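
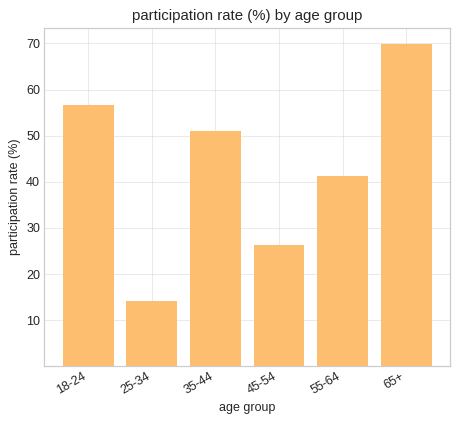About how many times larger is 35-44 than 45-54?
35-44 ≈ 50, 45-54 ≈ 30; 50/30 ≈ 1.67.

≈ 1.67×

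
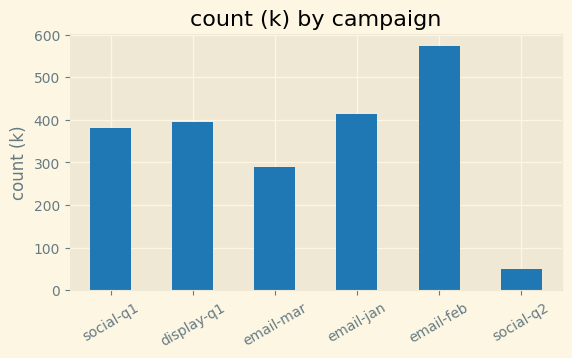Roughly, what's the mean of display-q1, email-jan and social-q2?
(400 + 400 + 50) / 3 ≈ 283.

≈ 283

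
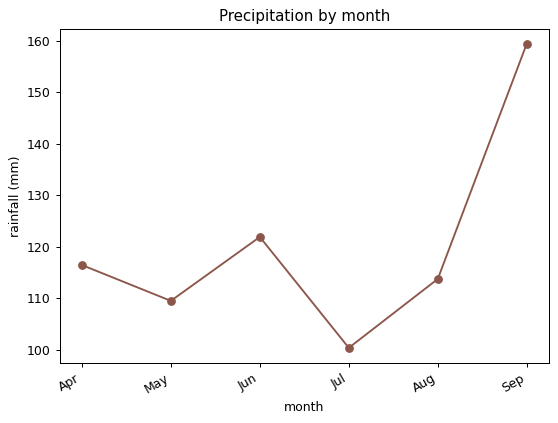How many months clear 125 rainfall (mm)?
1

Above 125: Sep.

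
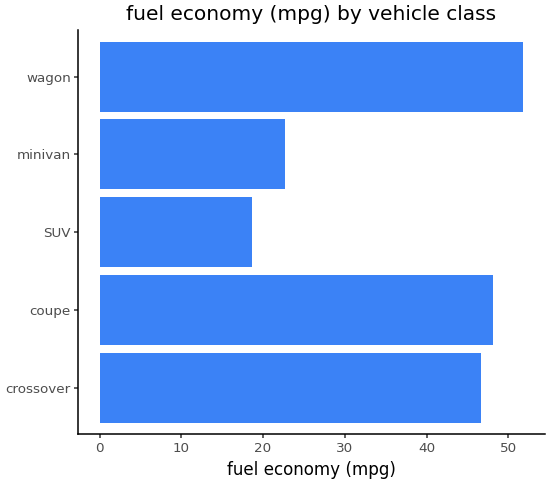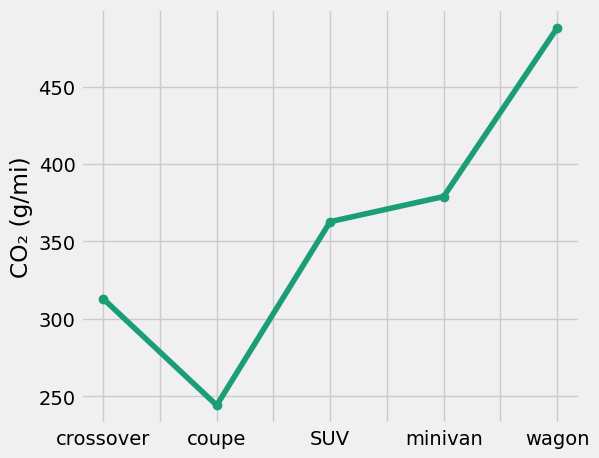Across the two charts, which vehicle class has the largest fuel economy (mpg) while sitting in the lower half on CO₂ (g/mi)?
coupe

Chart 2 median CO₂ (g/mi) ≈ 350; below-median vehicle classes: crossover, coupe. Among those, coupe has the highest fuel economy (mpg) (≈ 50).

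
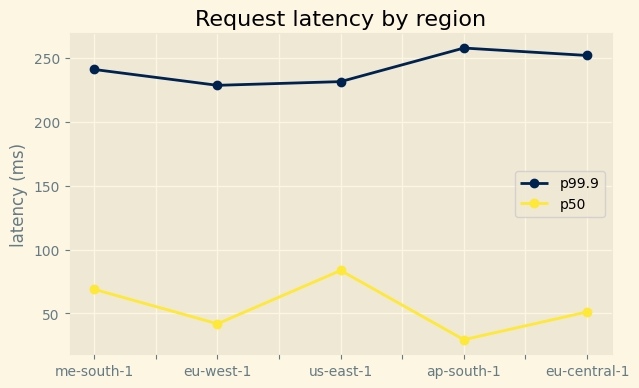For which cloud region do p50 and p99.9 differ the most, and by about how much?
ap-south-1, ≈ 240 ms

ap-south-1: p50 ≈ 20, p99.9 ≈ 260 → gap ≈ 240. Next-largest (eu-central-1) is only ≈ 200.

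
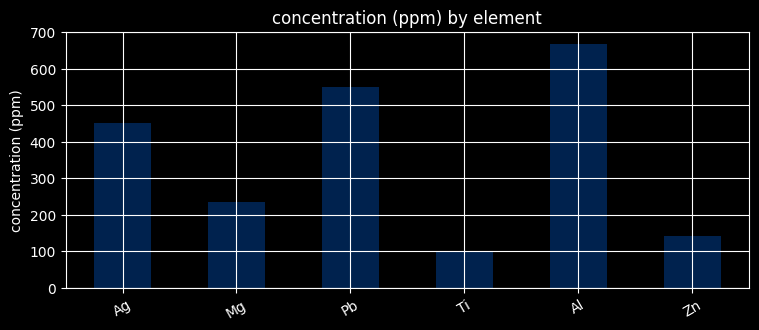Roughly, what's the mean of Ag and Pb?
≈ 500

(500 + 500) / 2 ≈ 500.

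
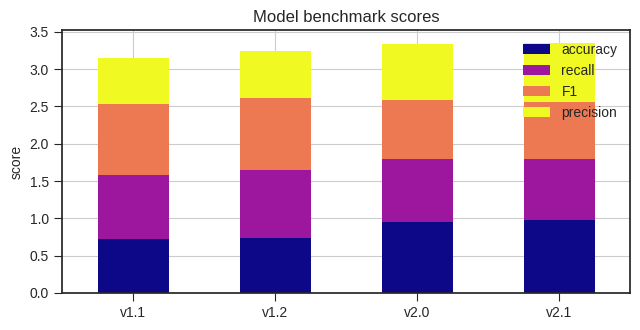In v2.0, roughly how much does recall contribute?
recall top ≈ 2.0, bottom ≈ 1.0; segment ≈ 1.0.

≈ 1.0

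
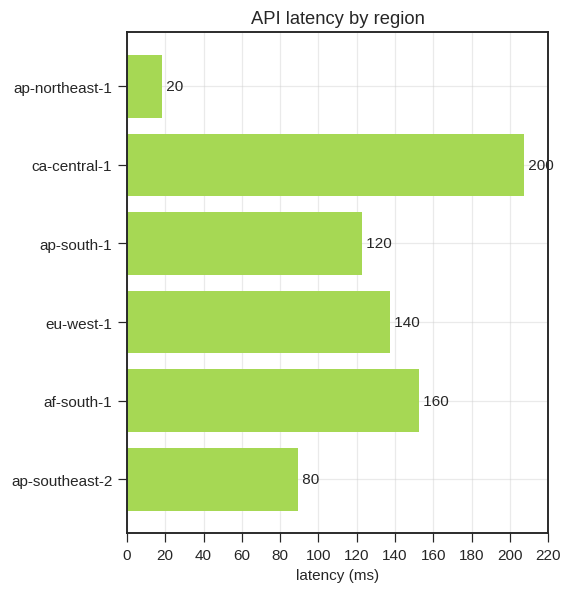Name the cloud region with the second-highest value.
Top 3: ca-central-1 ≈ 200, af-south-1 ≈ 160, eu-west-1 ≈ 140.

af-south-1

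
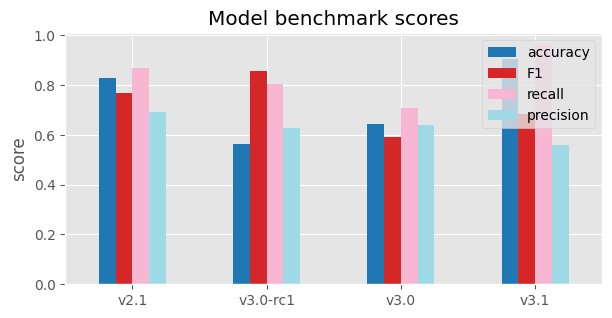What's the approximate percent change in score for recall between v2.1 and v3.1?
≈ +11.1%

v2.1 ≈ 0.9, v3.1 ≈ 1.0; (1.0 − 0.9) / 0.9 ≈ +11.1%.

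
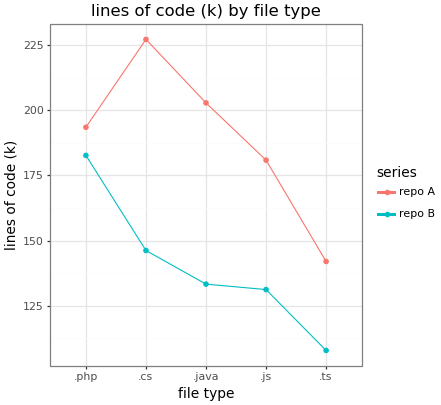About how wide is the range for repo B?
Max .php ≈ 180, min .ts ≈ 110; range ≈ 70.

≈ 70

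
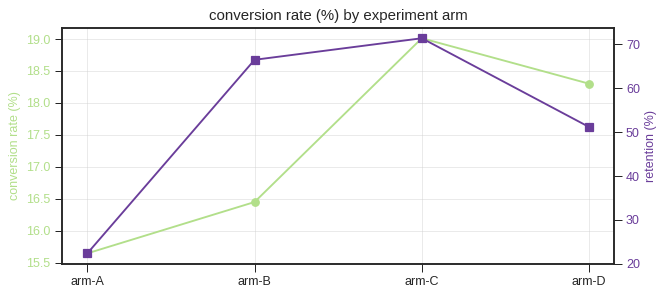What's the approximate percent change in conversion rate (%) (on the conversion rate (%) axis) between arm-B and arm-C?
arm-B ≈ 16.5, arm-C ≈ 19.0; (19.0 − 16.5) / 16.5 ≈ +15.2%.

≈ +15.2%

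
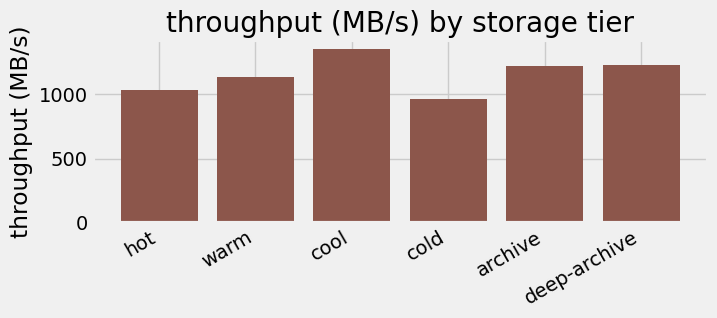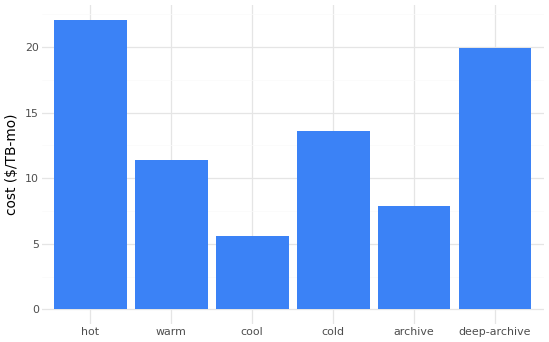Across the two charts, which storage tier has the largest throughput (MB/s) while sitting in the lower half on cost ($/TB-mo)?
Chart 2 median cost ($/TB-mo) ≈ 10; below-median storage tiers: warm, cool, archive. Among those, cool has the highest throughput (MB/s) (≈ 1400).

cool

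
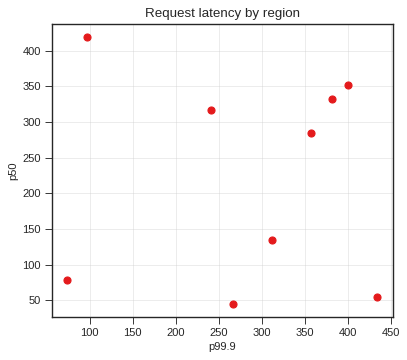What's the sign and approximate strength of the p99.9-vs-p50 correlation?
no clear correlation

Points are roughly uncorrelated; weak (|r| ≈ 0.0).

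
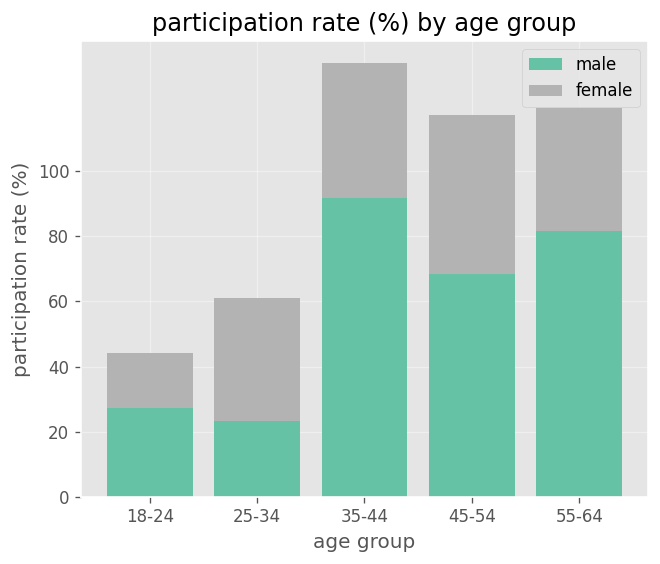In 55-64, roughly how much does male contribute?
male top ≈ 80, bottom ≈ 0; segment ≈ 80.

≈ 80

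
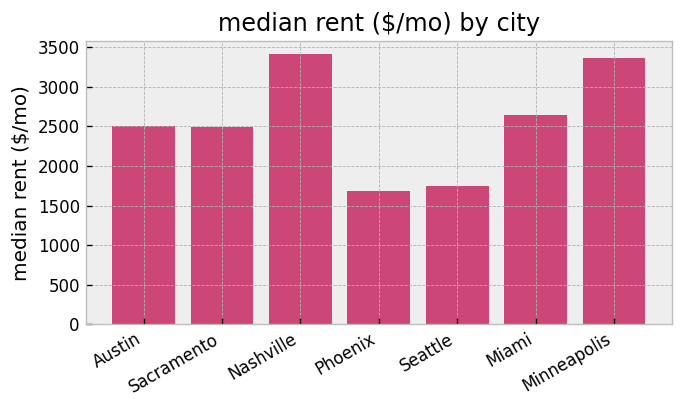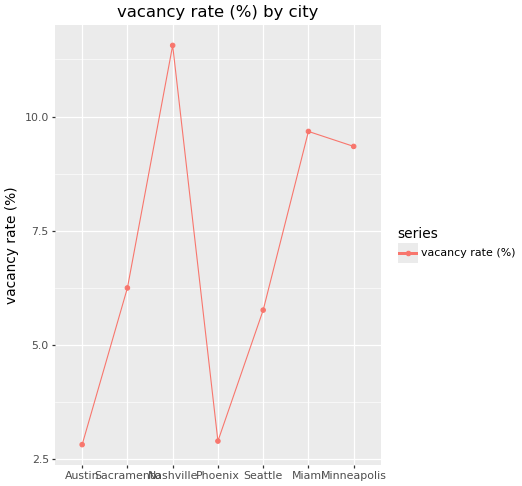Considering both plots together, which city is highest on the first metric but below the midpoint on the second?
Austin

Chart 2 median vacancy rate (%) ≈ 6; below-median cities: Austin, Phoenix, Seattle. Among those, Austin has the highest median rent ($/mo) (≈ 2500).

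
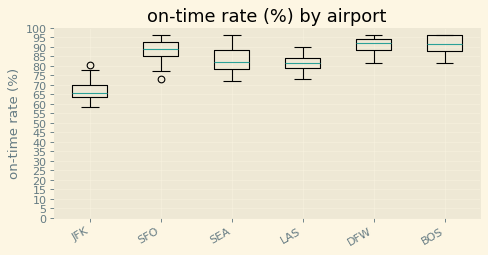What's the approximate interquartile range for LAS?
≈ 5

Q3 ≈ 85, Q1 ≈ 80; IQR ≈ 5.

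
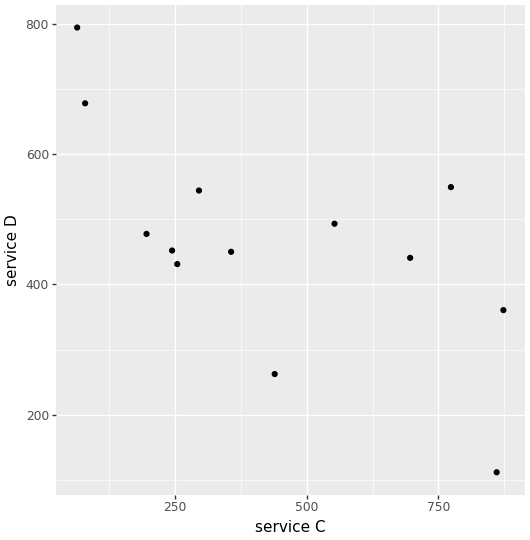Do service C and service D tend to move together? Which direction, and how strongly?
negative, moderate

Points are negatively correlated; moderate (|r| ≈ 0.6).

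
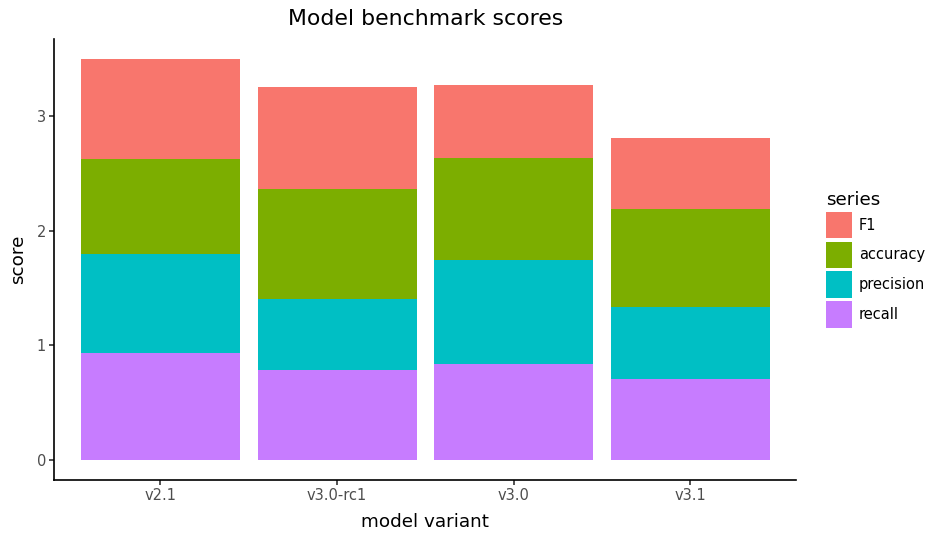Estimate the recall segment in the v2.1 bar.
≈ 1.0

recall top ≈ 1.0, bottom ≈ 0.0; segment ≈ 1.0.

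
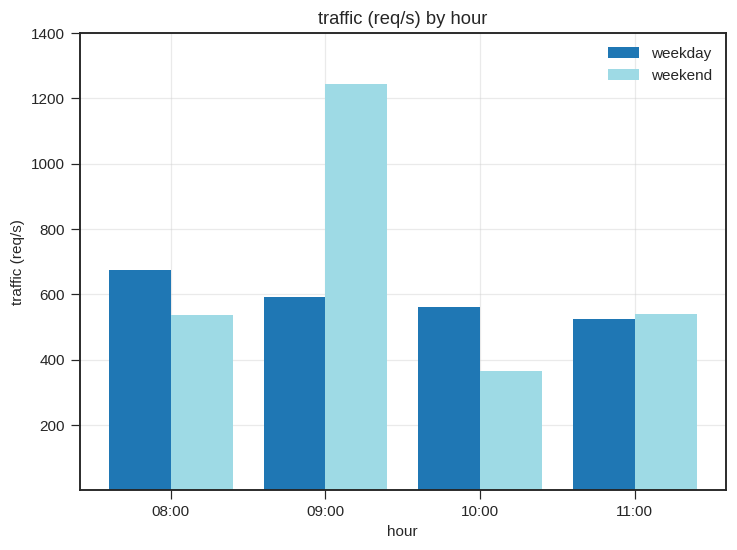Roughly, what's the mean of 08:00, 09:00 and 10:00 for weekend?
≈ 733

(600 + 1200 + 400) / 3 ≈ 733.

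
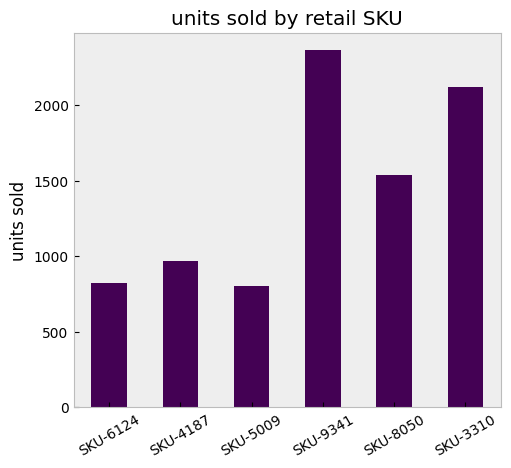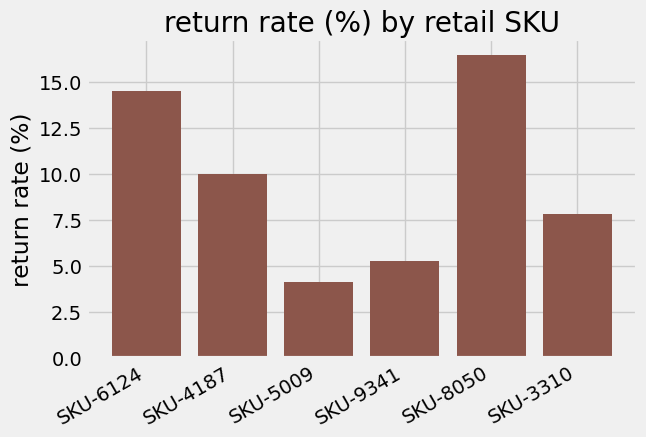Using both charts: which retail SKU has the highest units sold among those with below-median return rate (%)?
Chart 2 median return rate (%) ≈ 8; below-median retail SKUs: SKU-5009, SKU-9341, SKU-3310. Among those, SKU-9341 has the highest units sold (≈ 2500).

SKU-9341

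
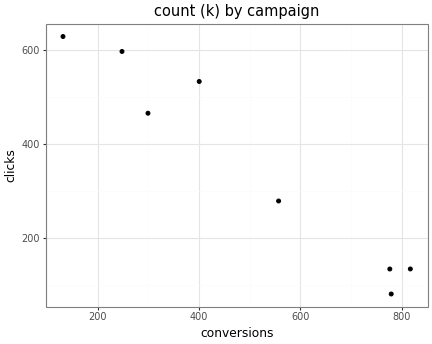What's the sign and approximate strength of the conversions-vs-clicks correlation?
Points are negatively correlated; strong (|r| ≈ 1.0).

negative, strong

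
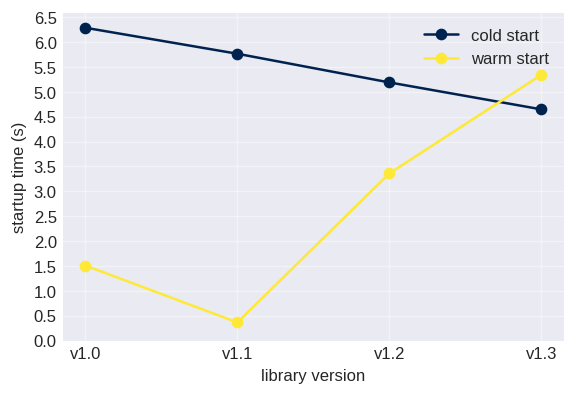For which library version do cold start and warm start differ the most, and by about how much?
v1.1, ≈ 5.5 s

v1.1: cold start ≈ 6.0, warm start ≈ 0.5 → gap ≈ 5.5. Next-largest (v1.0) is only ≈ 5.0.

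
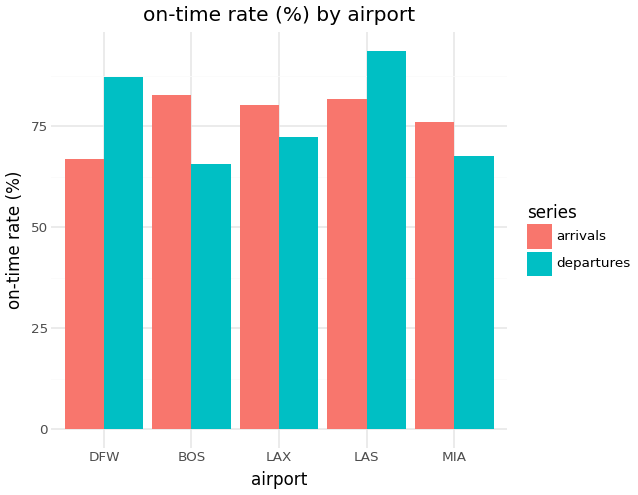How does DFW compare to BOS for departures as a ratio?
DFW ≈ 90, BOS ≈ 70; 90/70 ≈ 1.29.

≈ 1.29×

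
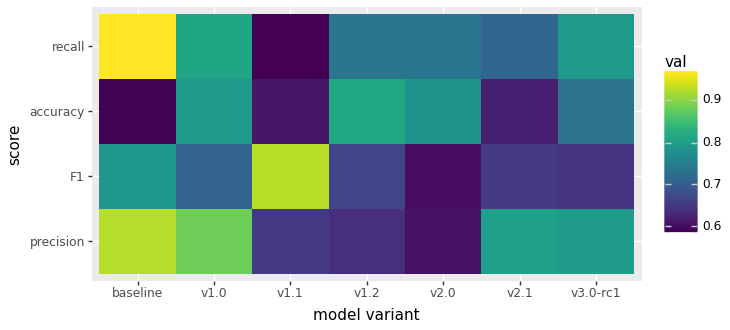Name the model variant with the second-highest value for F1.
baseline

Top 3 for F1: v1.1 ≈ 0.95, baseline ≈ 0.80, v1.0 ≈ 0.70.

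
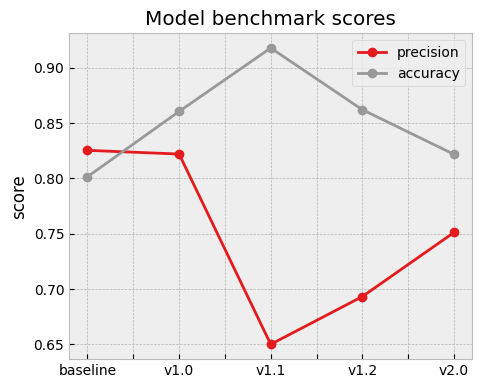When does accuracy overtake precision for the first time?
v1.0

baseline: accuracy ≈ 0.80 vs precision ≈ 0.85 (not yet); v1.0: accuracy ≈ 0.85 vs precision ≈ 0.80 (first crossover).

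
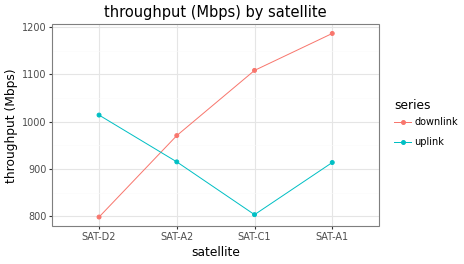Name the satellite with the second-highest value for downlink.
SAT-C1

Top 3 for downlink: SAT-A1 ≈ 1200, SAT-C1 ≈ 1100, SAT-A2 ≈ 950.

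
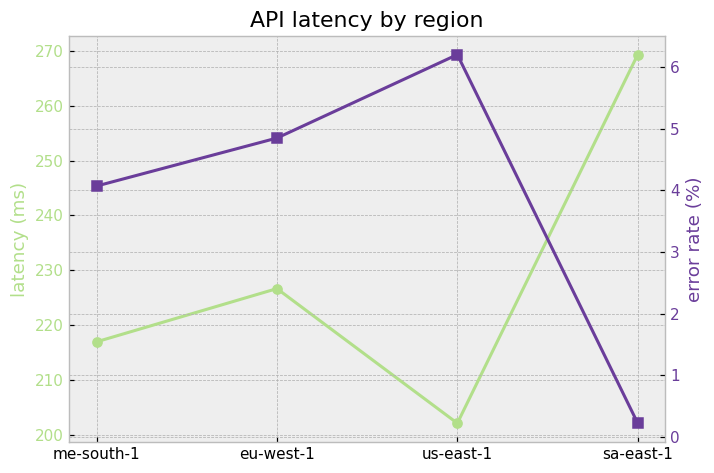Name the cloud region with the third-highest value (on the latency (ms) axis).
me-south-1

Top 4 (on the latency (ms) axis): sa-east-1 ≈ 270, eu-west-1 ≈ 230, me-south-1 ≈ 220, us-east-1 ≈ 200.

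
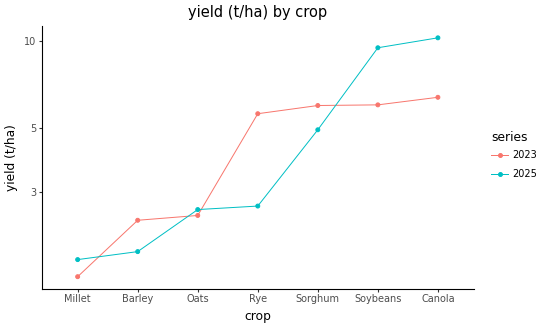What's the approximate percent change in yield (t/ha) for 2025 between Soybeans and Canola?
Soybeans ≈ 9, Canola ≈ 10; (10 − 9) / 9 ≈ +11.1%.

≈ +11.1%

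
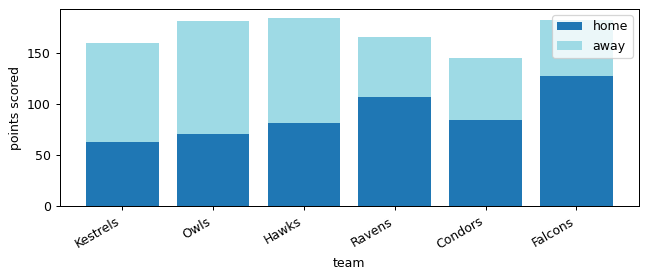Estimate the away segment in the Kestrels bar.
away top ≈ 160, bottom ≈ 60; segment ≈ 100.

≈ 100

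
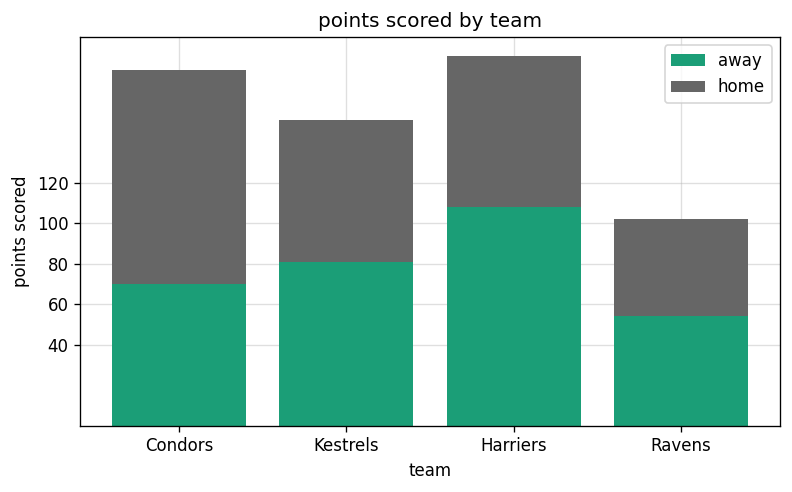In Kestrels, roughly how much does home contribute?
≈ 80

home top ≈ 160, bottom ≈ 80; segment ≈ 80.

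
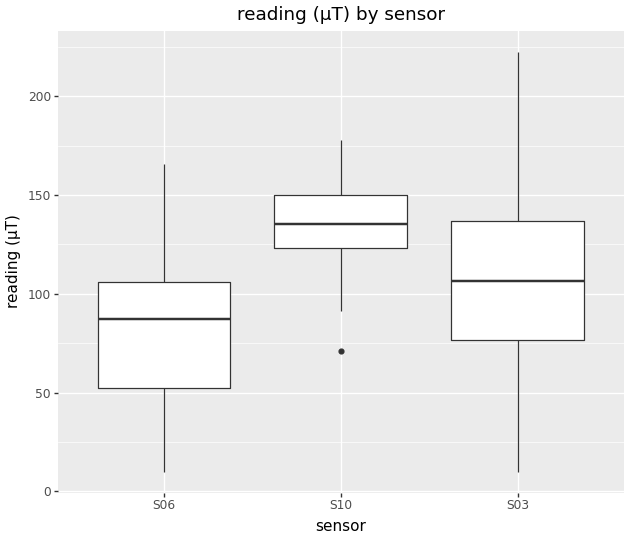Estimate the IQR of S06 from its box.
Q3 ≈ 105, Q1 ≈ 50; IQR ≈ 55.

≈ 55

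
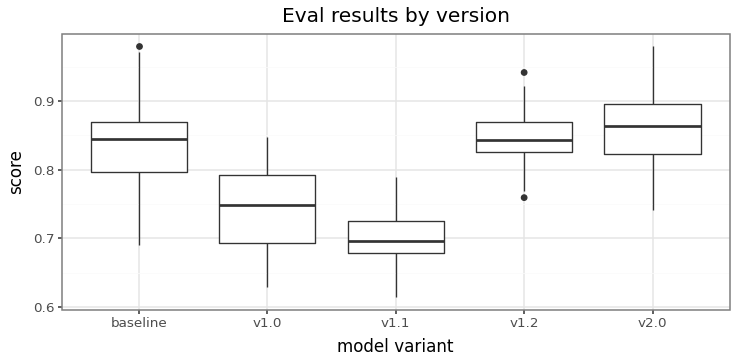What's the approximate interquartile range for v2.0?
≈ 0.08

Q3 ≈ 0.90, Q1 ≈ 0.82; IQR ≈ 0.08.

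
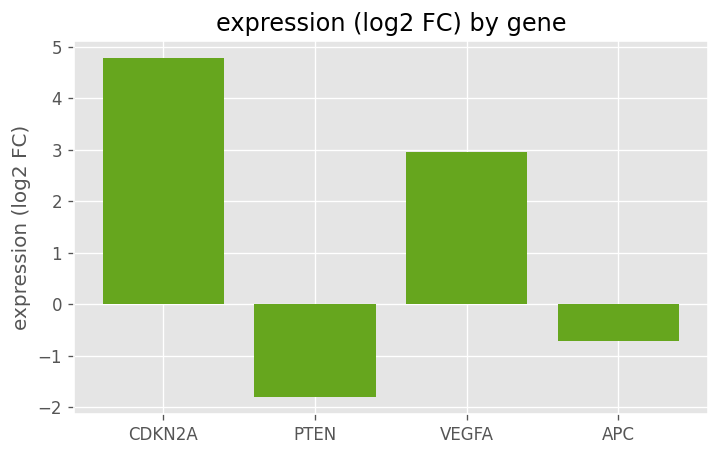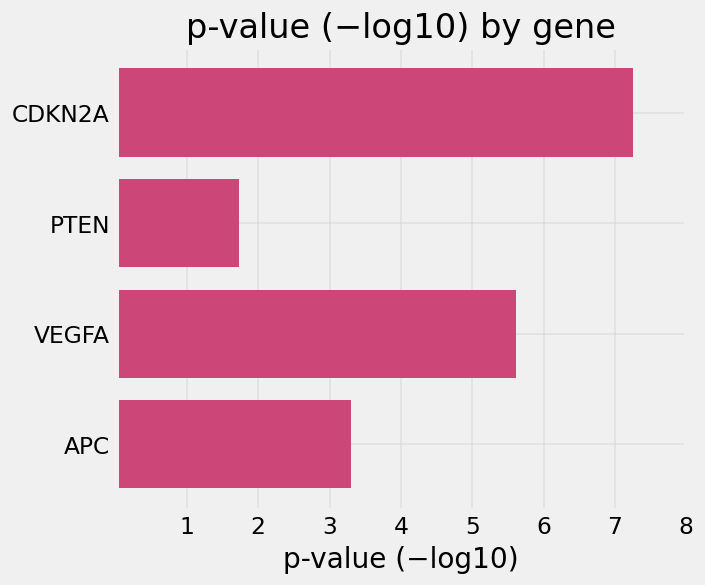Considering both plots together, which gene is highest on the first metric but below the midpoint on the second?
Chart 2 median p-value (−log10) ≈ 4; below-median genes: PTEN, APC. Among those, APC has the highest expression (log2 FC) (≈ -0.5).

APC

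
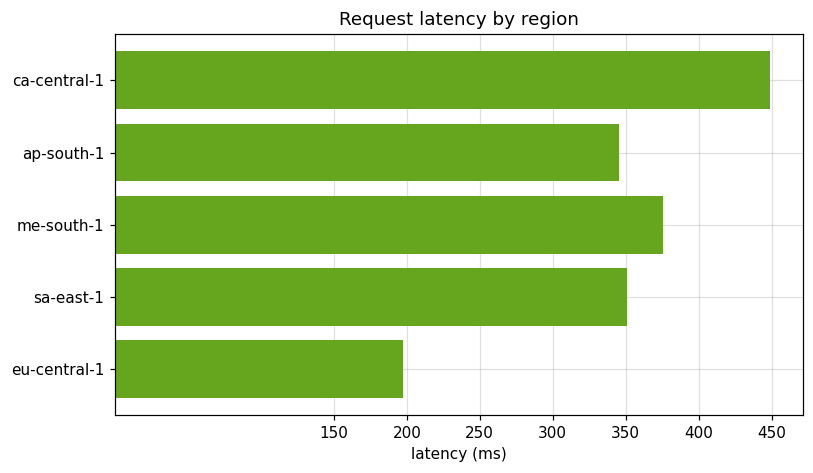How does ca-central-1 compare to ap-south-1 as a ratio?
ca-central-1 ≈ 450, ap-south-1 ≈ 350; 450/350 ≈ 1.29.

≈ 1.29×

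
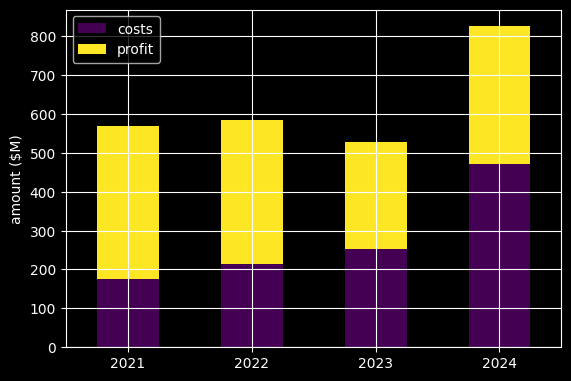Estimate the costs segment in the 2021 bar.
≈ 200

costs top ≈ 200, bottom ≈ 0; segment ≈ 200.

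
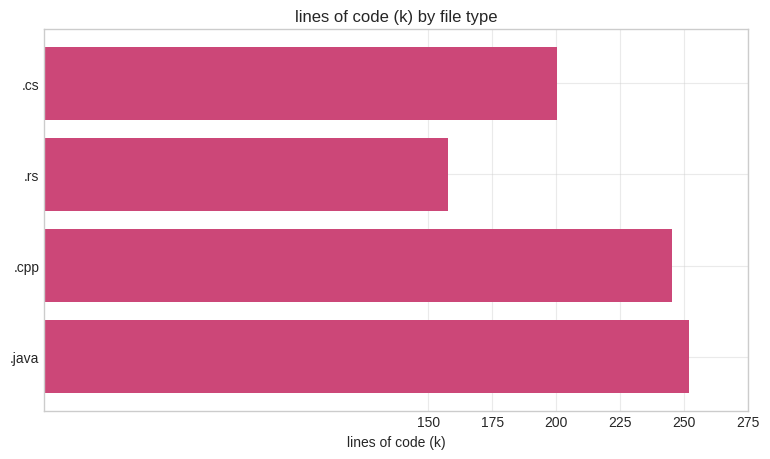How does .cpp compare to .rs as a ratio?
≈ 1.67×

.cpp ≈ 250, .rs ≈ 150; 250/150 ≈ 1.67.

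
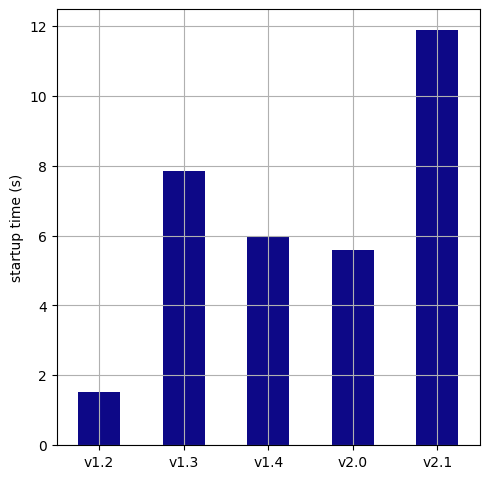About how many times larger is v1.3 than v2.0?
≈ 1.33×

v1.3 ≈ 8, v2.0 ≈ 6; 8/6 ≈ 1.33.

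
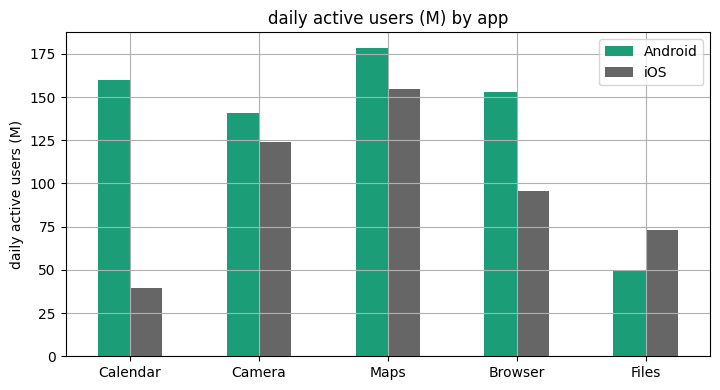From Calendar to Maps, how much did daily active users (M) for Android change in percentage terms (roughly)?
Calendar ≈ 160, Maps ≈ 180; (180 − 160) / 160 ≈ +12.5%.

≈ +12.5%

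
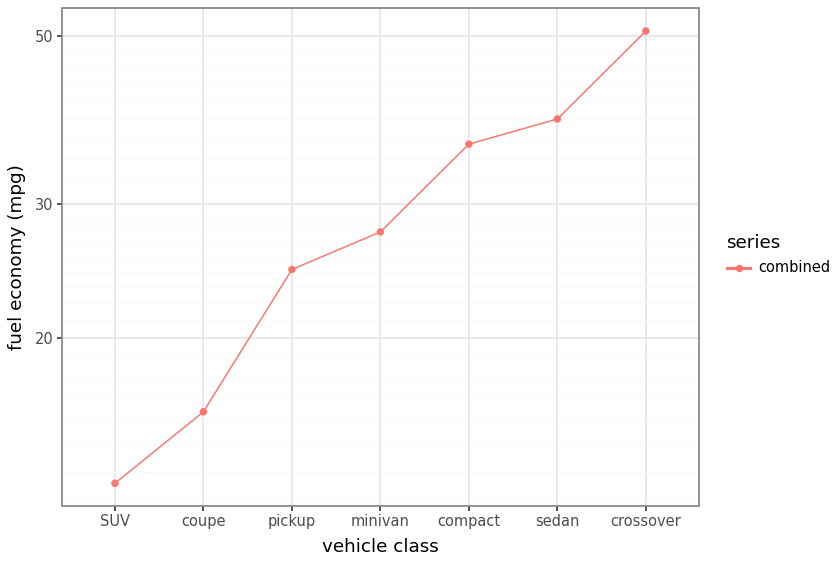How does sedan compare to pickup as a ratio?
sedan ≈ 40, pickup ≈ 25; 40/25 ≈ 1.6.

≈ 1.6×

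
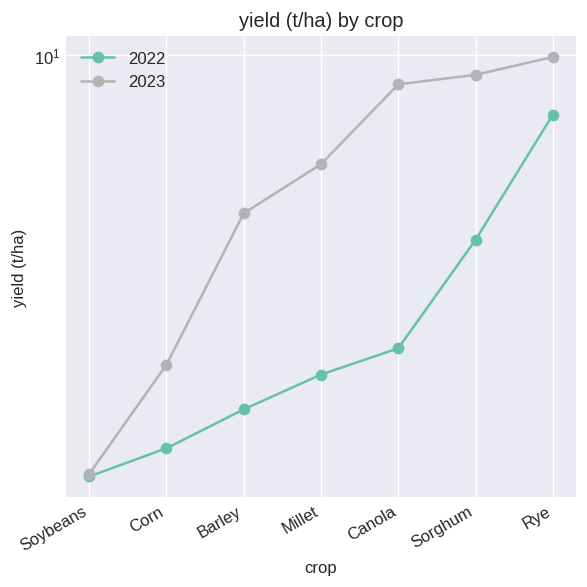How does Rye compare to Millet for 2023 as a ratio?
≈ 1.67×

Rye ≈ 10, Millet ≈ 6; 10/6 ≈ 1.67.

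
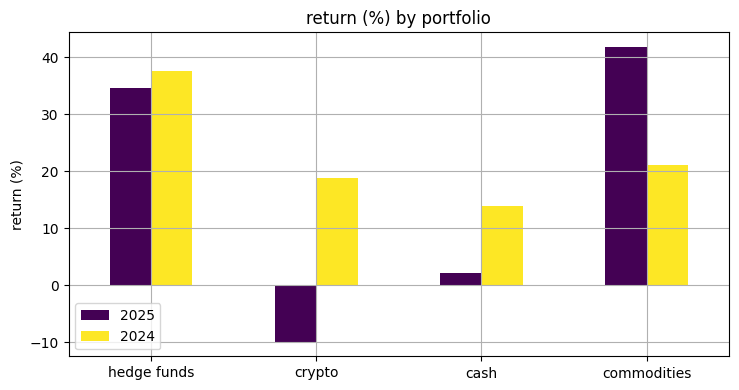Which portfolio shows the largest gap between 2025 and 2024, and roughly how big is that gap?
crypto: 2025 ≈ -10, 2024 ≈ 20 → gap ≈ 30. Next-largest (commodities) is only ≈ 20.

crypto, ≈ 30 %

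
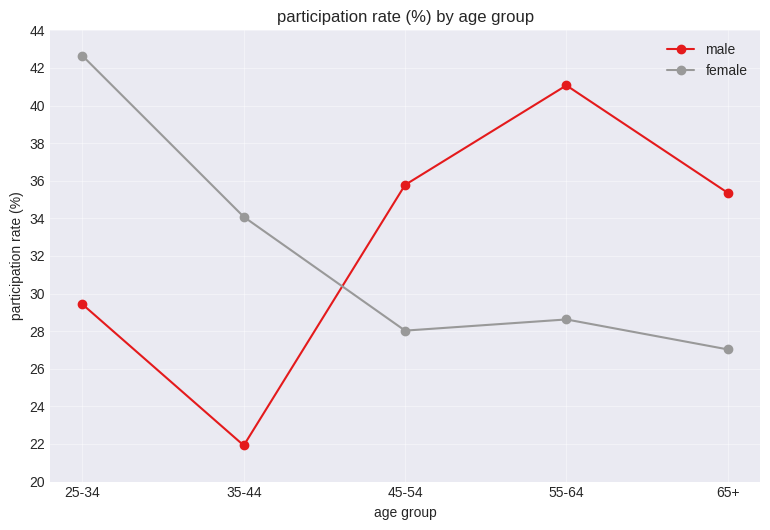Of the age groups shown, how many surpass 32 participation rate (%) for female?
2

Above 32: 25-34, 35-44.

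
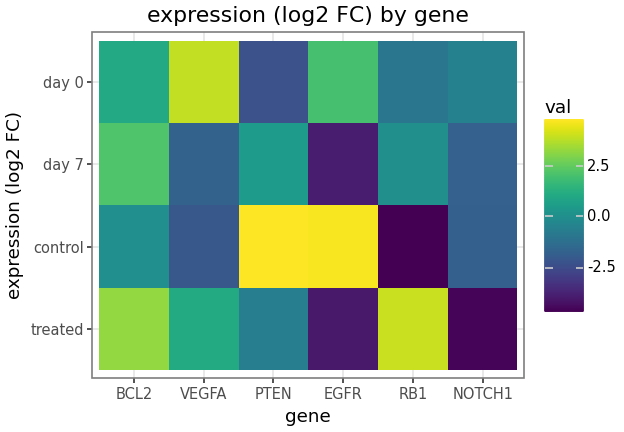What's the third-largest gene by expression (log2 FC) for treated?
Top 4 for treated: RB1 ≈ 4, BCL2 ≈ 3, VEGFA ≈ 1, PTEN ≈ -1.

VEGFA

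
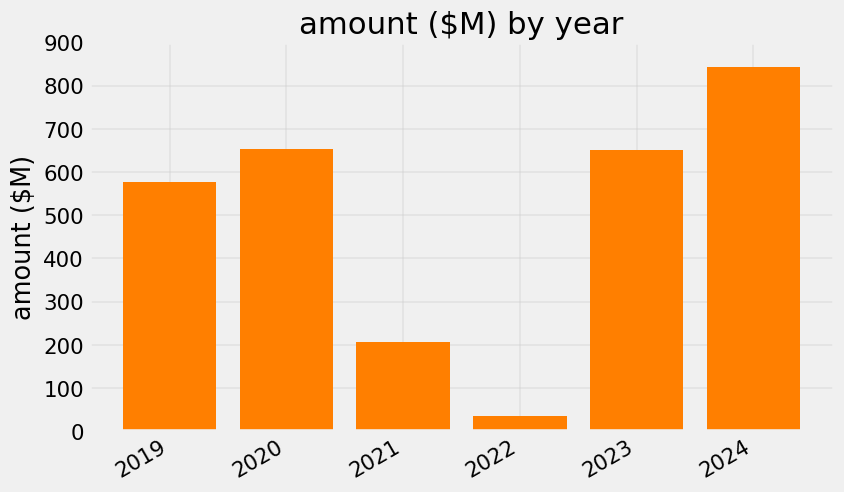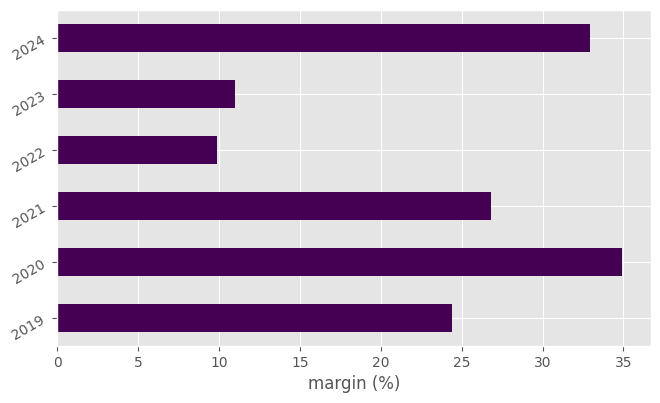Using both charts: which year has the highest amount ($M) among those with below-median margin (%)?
2023

Chart 2 median margin (%) ≈ 25; below-median years: 2019, 2022, 2023. Among those, 2023 has the highest amount ($M) (≈ 700).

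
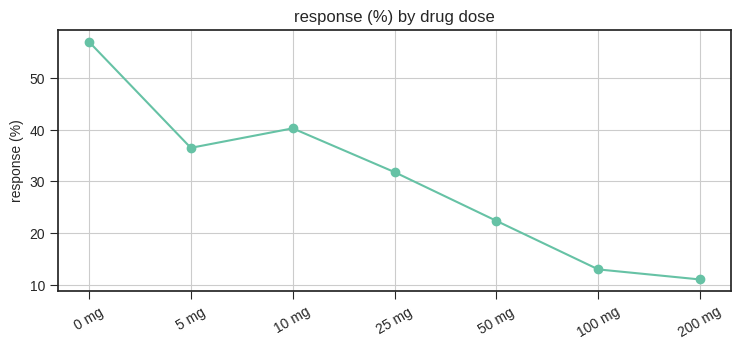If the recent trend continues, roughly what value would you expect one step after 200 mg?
Last three: 20, 15, 10 → slope ≈ -5/step → next ≈ 5.

≈ 5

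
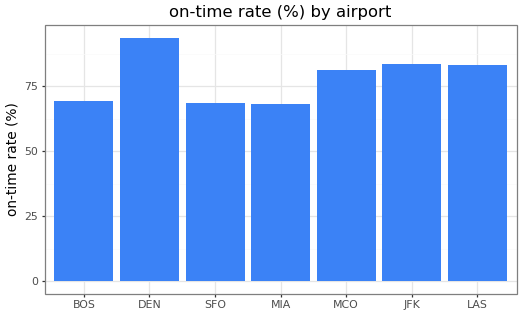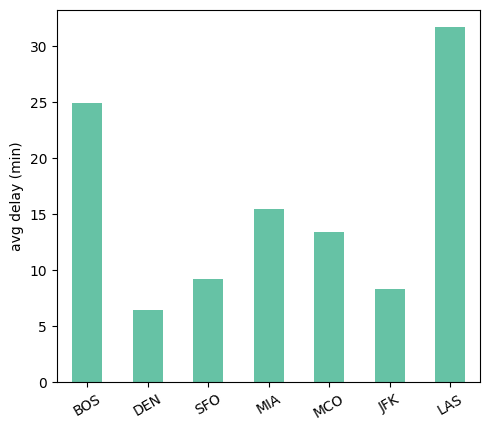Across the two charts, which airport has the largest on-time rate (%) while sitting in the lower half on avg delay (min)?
Chart 2 median avg delay (min) ≈ 15; below-median airports: DEN, SFO, JFK. Among those, DEN has the highest on-time rate (%) (≈ 90).

DEN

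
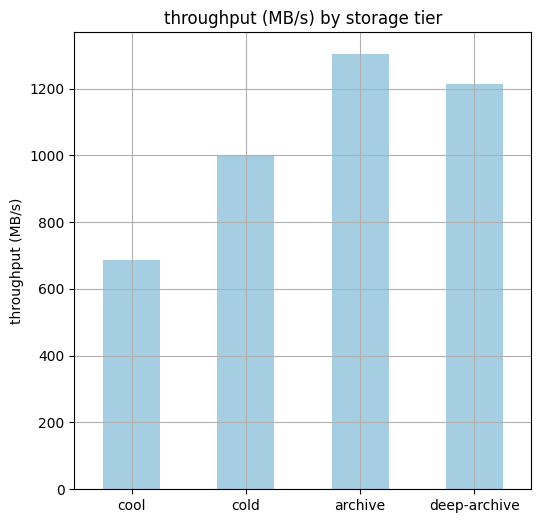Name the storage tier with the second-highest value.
Top 3: archive ≈ 1400, deep-archive ≈ 1200, cold ≈ 1000.

deep-archive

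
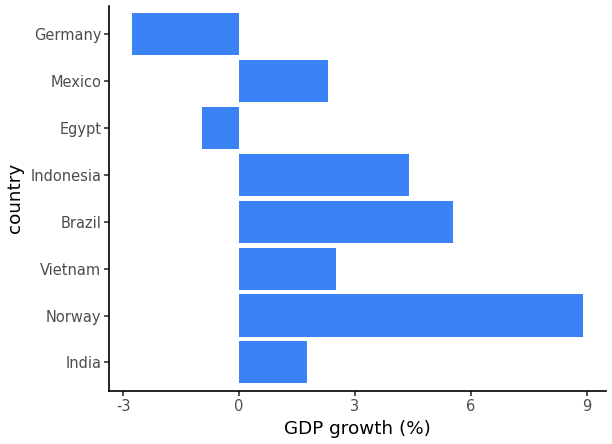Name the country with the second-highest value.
Top 3: Norway ≈ 9, Brazil ≈ 6, Indonesia ≈ 4.

Brazil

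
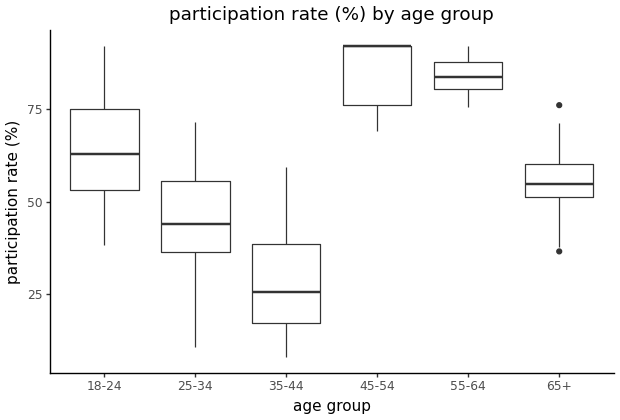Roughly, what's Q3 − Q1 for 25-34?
Q3 ≈ 60, Q1 ≈ 40; IQR ≈ 20.

≈ 20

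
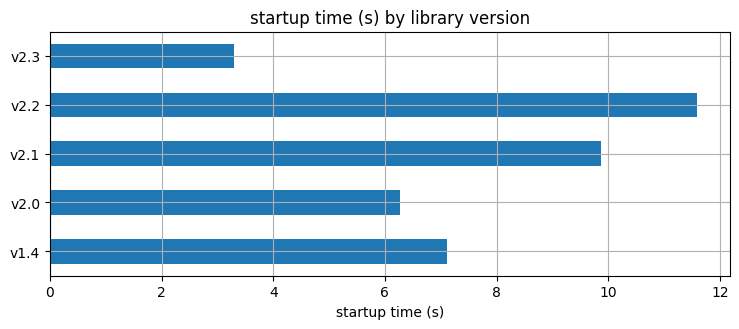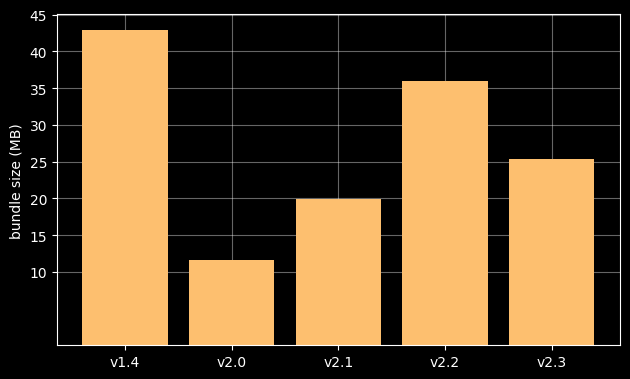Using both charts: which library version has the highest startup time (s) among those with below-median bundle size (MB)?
v2.1

Chart 2 median bundle size (MB) ≈ 25; below-median library versions: v2.0, v2.1. Among those, v2.1 has the highest startup time (s) (≈ 10).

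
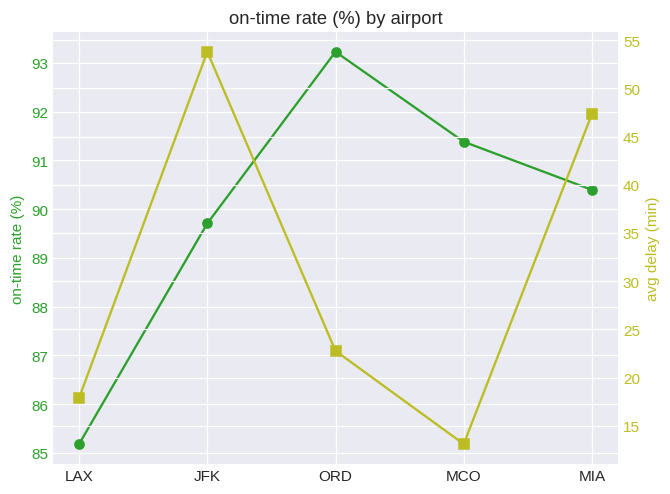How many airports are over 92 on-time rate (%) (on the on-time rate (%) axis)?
Above 92: ORD.

1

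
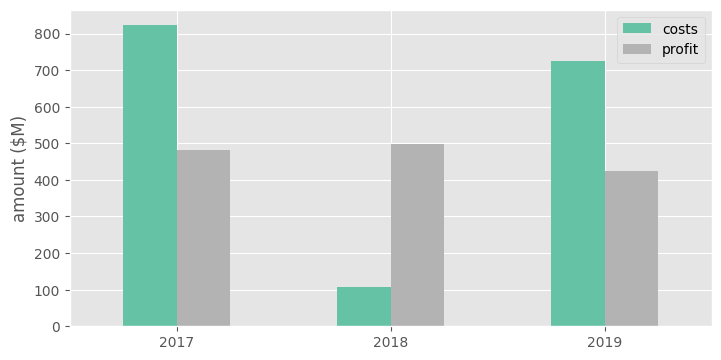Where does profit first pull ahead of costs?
2017: profit ≈ 500 vs costs ≈ 800 (not yet); 2018: profit ≈ 500 vs costs ≈ 100 (first crossover).

2018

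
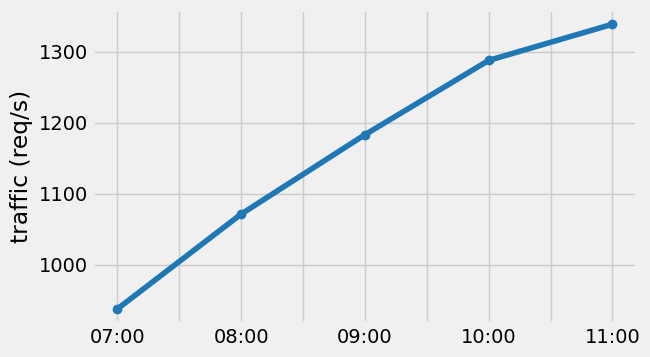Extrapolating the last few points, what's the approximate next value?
Last three: 1200, 1300, 1350 → slope ≈ 75/step → next ≈ 1425.

≈ 1425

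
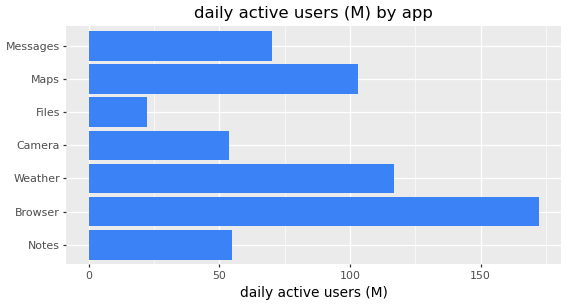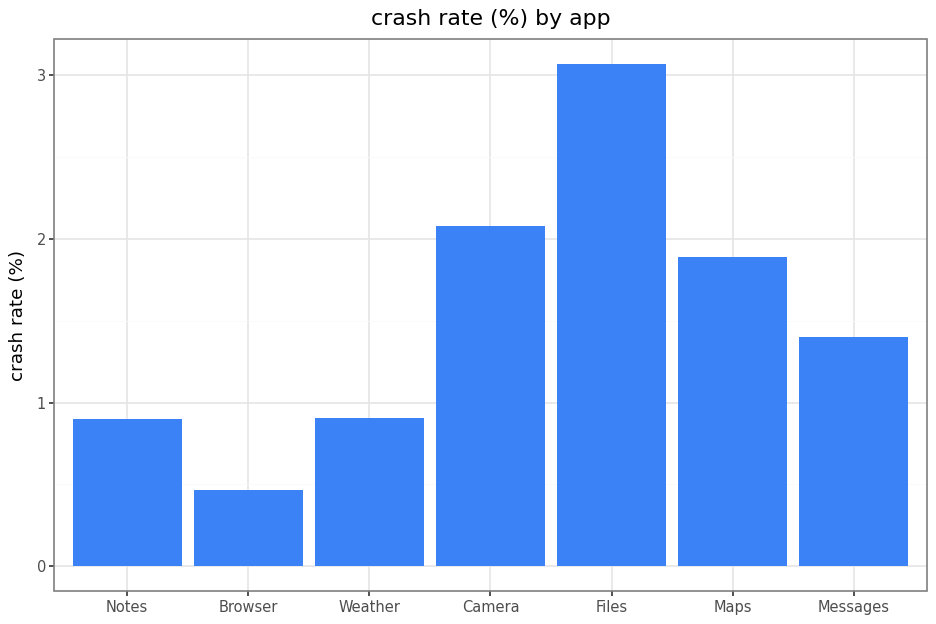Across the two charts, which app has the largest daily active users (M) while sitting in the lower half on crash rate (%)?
Chart 2 median crash rate (%) ≈ 1.5; below-median apps: Notes, Browser, Weather. Among those, Browser has the highest daily active users (M) (≈ 180).

Browser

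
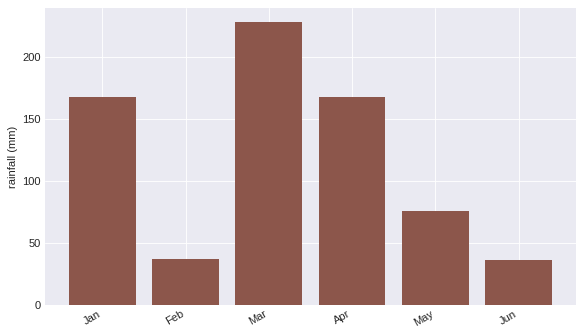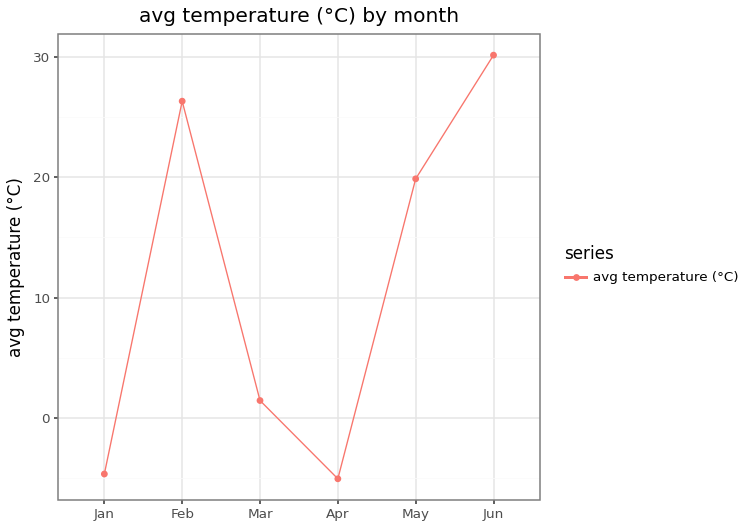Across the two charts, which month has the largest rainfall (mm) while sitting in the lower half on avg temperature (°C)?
Mar

Chart 2 median avg temperature (°C) ≈ 10; below-median months: Jan, Mar, Apr. Among those, Mar has the highest rainfall (mm) (≈ 225).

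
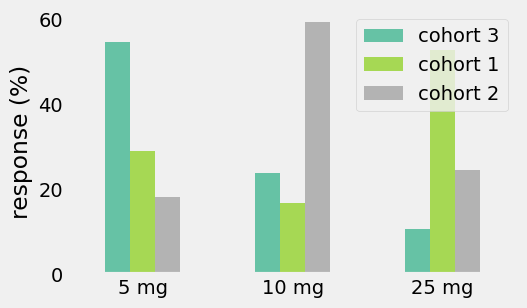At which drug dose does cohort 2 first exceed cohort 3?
5 mg: cohort 2 ≈ 20 vs cohort 3 ≈ 55 (not yet); 10 mg: cohort 2 ≈ 60 vs cohort 3 ≈ 25 (first crossover).

10 mg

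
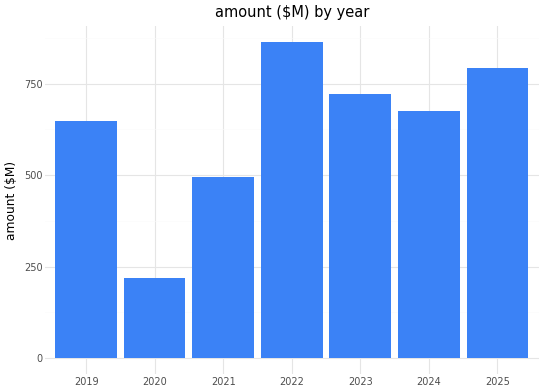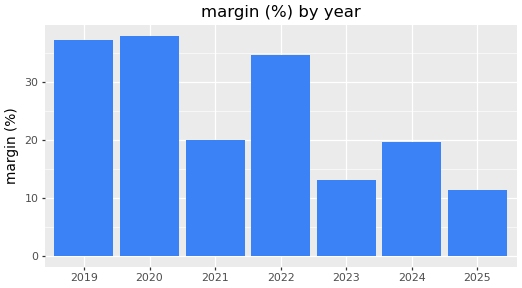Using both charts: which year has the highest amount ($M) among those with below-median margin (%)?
2025

Chart 2 median margin (%) ≈ 20; below-median years: 2023, 2024, 2025. Among those, 2025 has the highest amount ($M) (≈ 800).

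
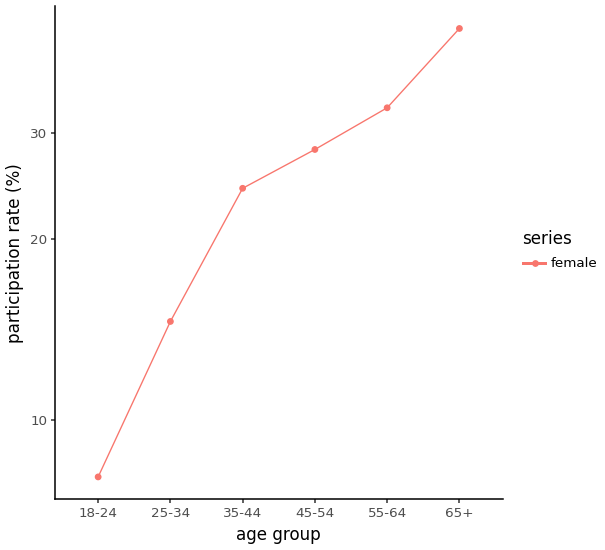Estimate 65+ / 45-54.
≈ 1.5×

65+ ≈ 45, 45-54 ≈ 30; 45/30 ≈ 1.5.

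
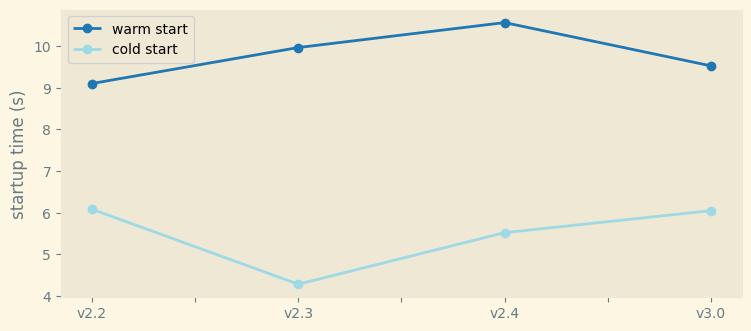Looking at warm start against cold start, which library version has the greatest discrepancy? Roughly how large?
v2.3: warm start ≈ 10, cold start ≈ 4 → gap ≈ 6. Next-largest (v2.4) is only ≈ 5.

v2.3, ≈ 6 s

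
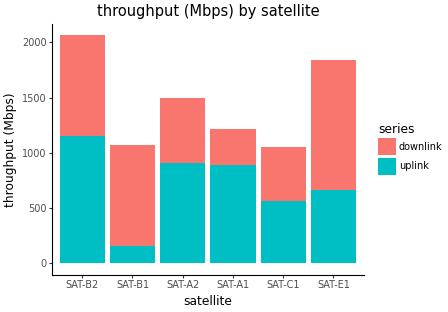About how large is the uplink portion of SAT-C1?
uplink top ≈ 600, bottom ≈ 0; segment ≈ 600.

≈ 600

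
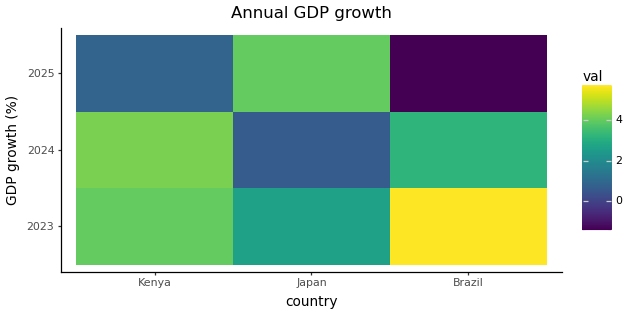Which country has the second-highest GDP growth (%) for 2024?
Brazil

Top 3 for 2024: Kenya ≈ 4, Brazil ≈ 3, Japan ≈ 1.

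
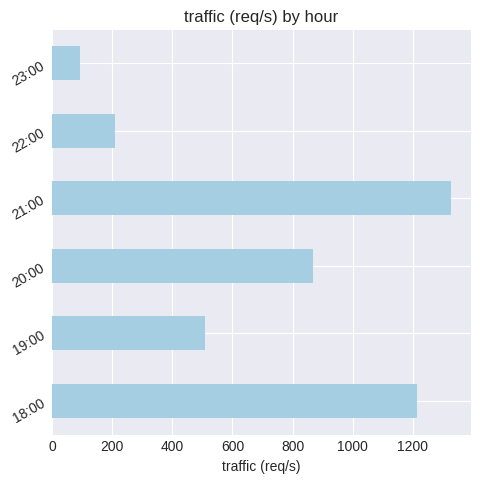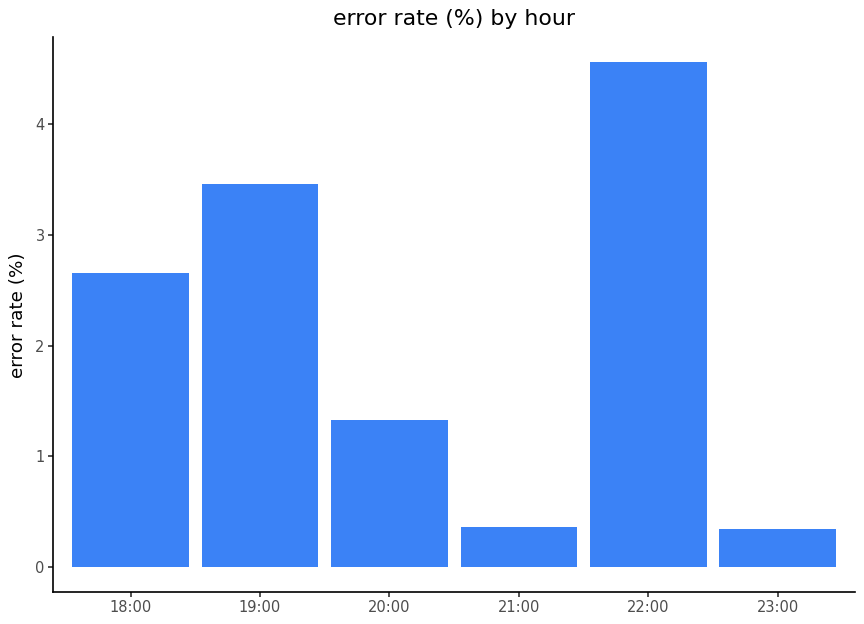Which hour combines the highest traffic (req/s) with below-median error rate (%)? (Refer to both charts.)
21:00

Chart 2 median error rate (%) ≈ 2; below-median hours: 20:00, 21:00, 23:00. Among those, 21:00 has the highest traffic (req/s) (≈ 1400).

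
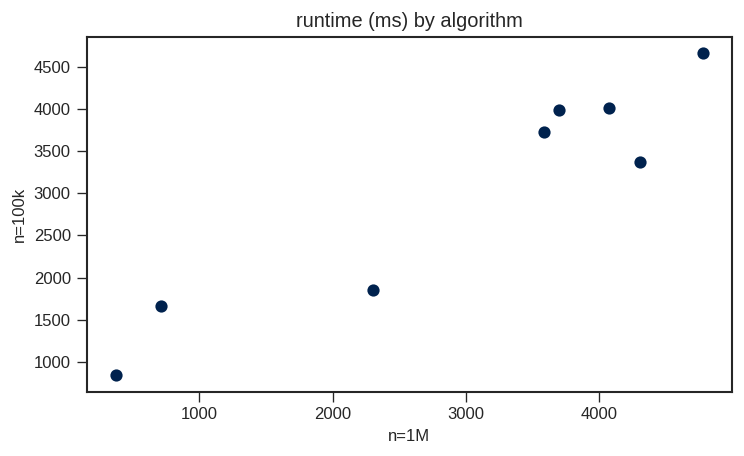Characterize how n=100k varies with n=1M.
positive, strong

Points are positively correlated; strong (|r| ≈ 0.9).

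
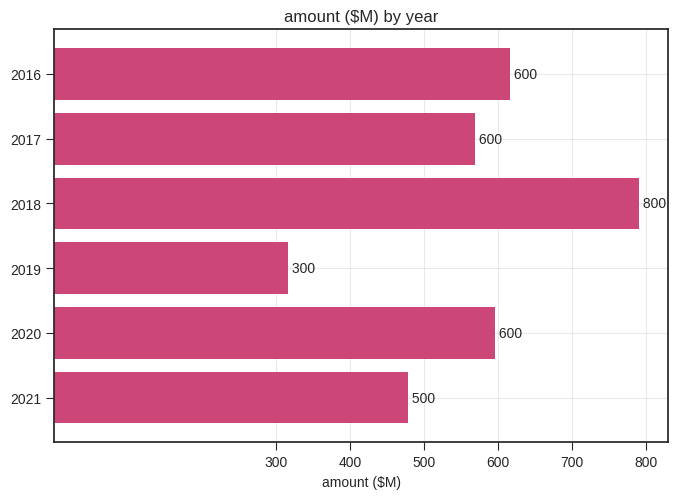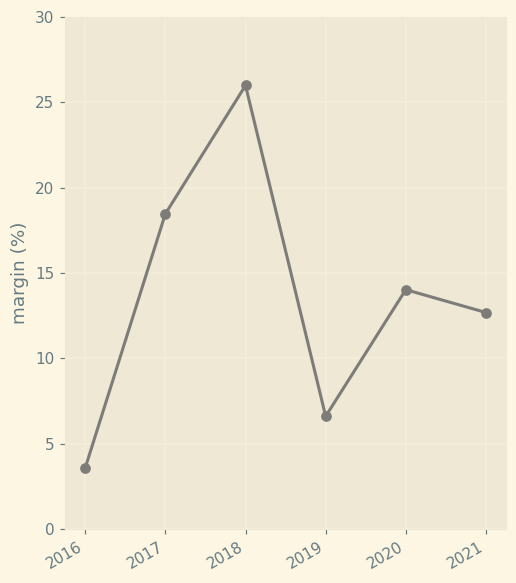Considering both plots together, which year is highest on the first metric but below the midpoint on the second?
Chart 2 median margin (%) ≈ 15; below-median years: 2016, 2019, 2021. Among those, 2016 has the highest amount ($M) (≈ 600).

2016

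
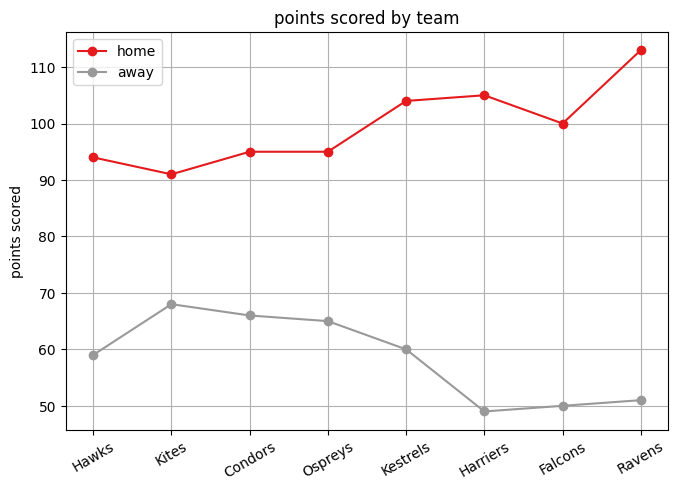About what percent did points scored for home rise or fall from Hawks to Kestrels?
Hawks ≈ 90, Kestrels ≈ 100; (100 − 90) / 90 ≈ +11.1%.

≈ +11.1%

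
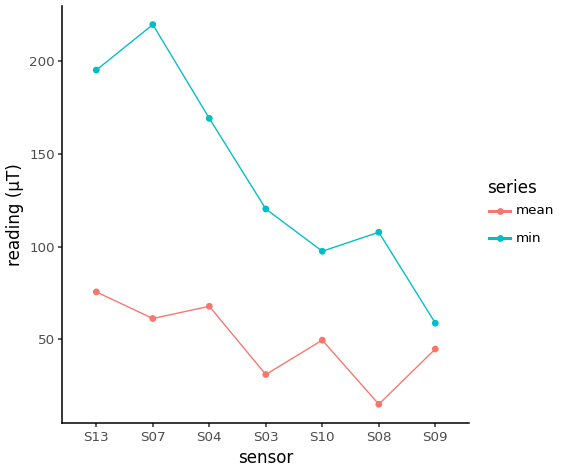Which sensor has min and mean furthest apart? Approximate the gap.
S07: min ≈ 220, mean ≈ 60 → gap ≈ 160. Next-largest (S13) is only ≈ 120.

S07, ≈ 160 µT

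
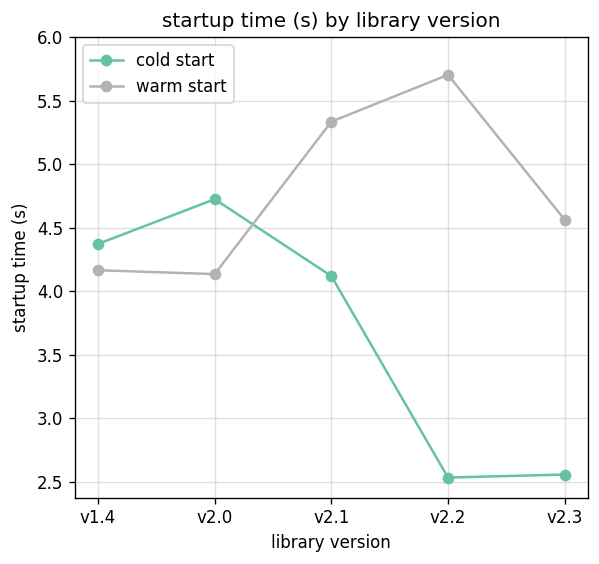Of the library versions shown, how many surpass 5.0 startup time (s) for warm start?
2

Above 5.0: v2.1, v2.2.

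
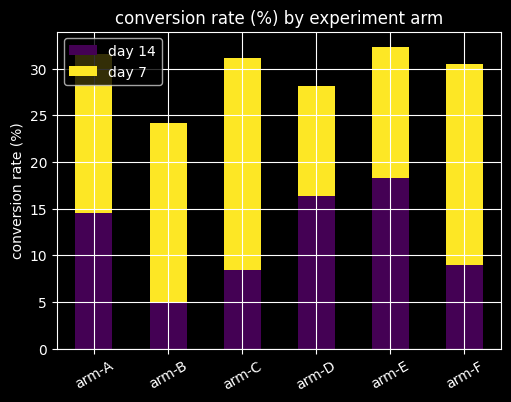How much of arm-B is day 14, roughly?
≈ 5

day 14 top ≈ 5, bottom ≈ 0; segment ≈ 5.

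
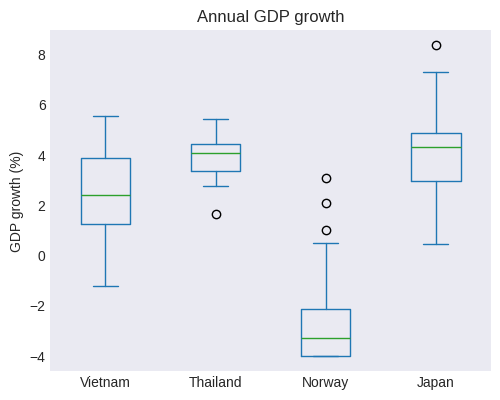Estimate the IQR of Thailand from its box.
≈ 1

Q3 ≈ 4, Q1 ≈ 3; IQR ≈ 1.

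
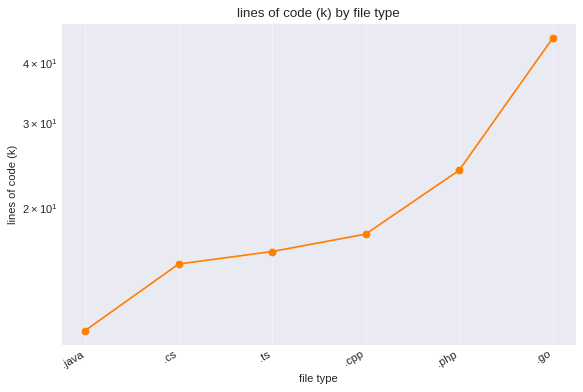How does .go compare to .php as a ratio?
≈ 1.8×

.go ≈ 45, .php ≈ 25; 45/25 ≈ 1.8.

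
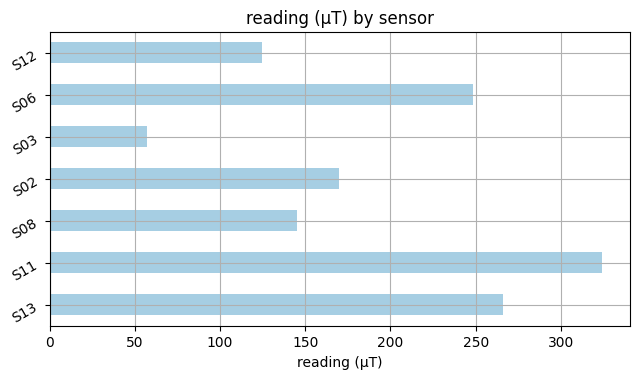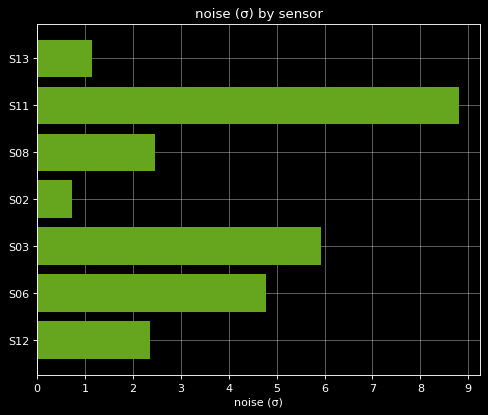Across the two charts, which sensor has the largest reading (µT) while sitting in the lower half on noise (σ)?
S13

Chart 2 median noise (σ) ≈ 2; below-median sensors: S13, S02, S12. Among those, S13 has the highest reading (µT) (≈ 250).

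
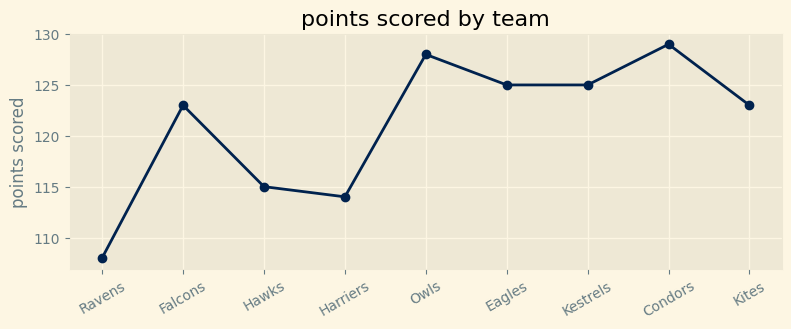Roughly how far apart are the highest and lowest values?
≈ 20

Max Condors ≈ 128, min Ravens ≈ 108; range ≈ 20.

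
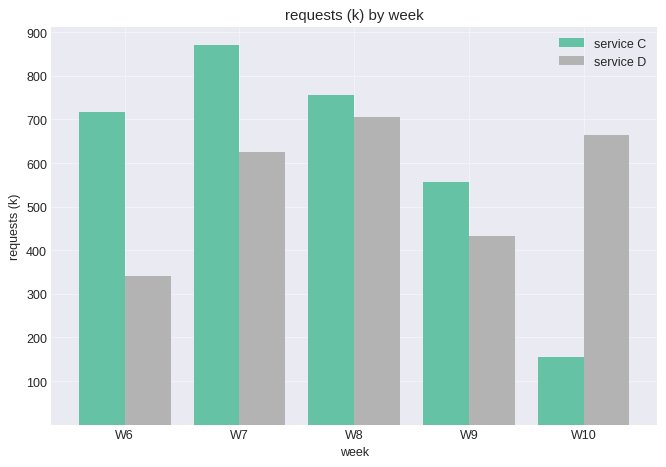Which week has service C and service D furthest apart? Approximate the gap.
W10: service C ≈ 200, service D ≈ 700 → gap ≈ 500. Next-largest (W6) is only ≈ 400.

W10, ≈ 500 k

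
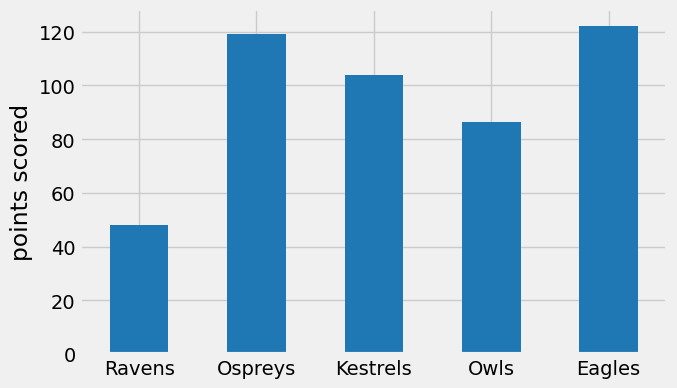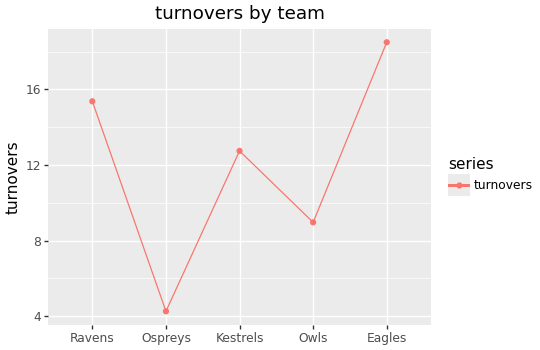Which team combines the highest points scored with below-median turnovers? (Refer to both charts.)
Chart 2 median turnovers ≈ 12; below-median teams: Ospreys, Owls. Among those, Ospreys has the highest points scored (≈ 120).

Ospreys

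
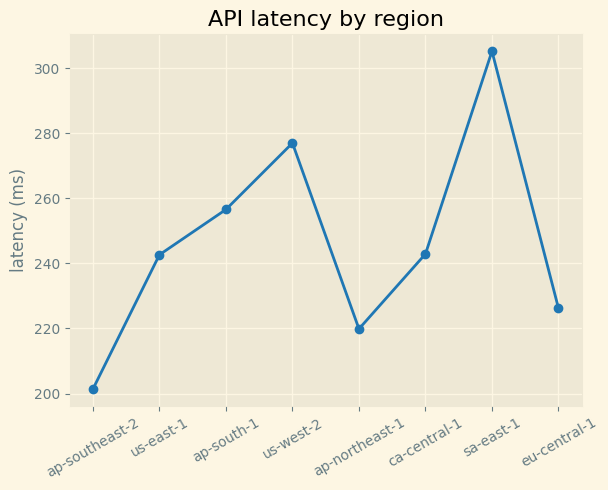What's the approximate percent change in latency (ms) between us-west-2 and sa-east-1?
us-west-2 ≈ 280, sa-east-1 ≈ 310; (310 − 280) / 280 ≈ +10.7%.

≈ +10.7%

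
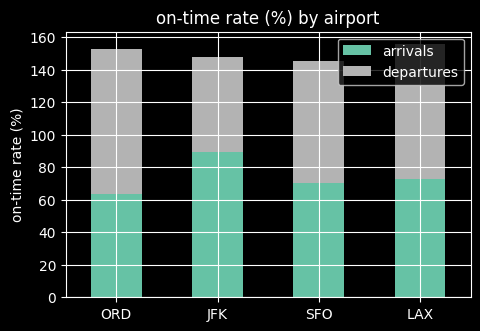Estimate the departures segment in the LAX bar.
departures top ≈ 160, bottom ≈ 80; segment ≈ 80.

≈ 80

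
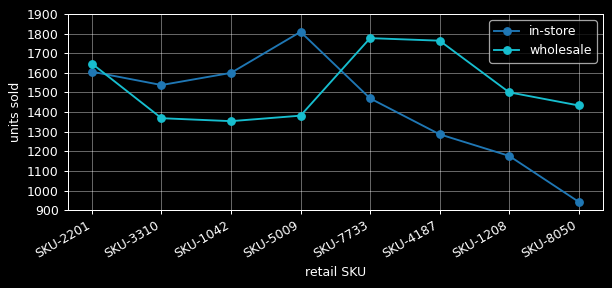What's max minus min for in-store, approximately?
Max SKU-5009 ≈ 1800, min SKU-8050 ≈ 900; range ≈ 900.

≈ 900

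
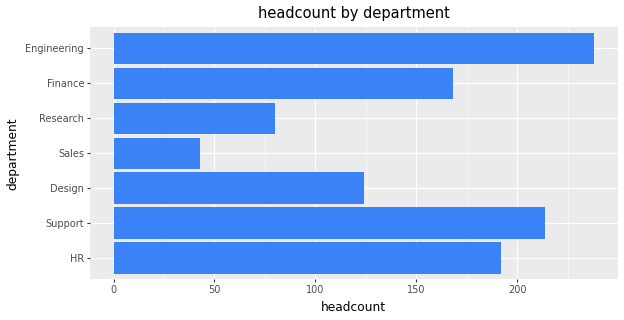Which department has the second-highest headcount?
Support

Top 3: Engineering ≈ 240, Support ≈ 220, HR ≈ 200.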